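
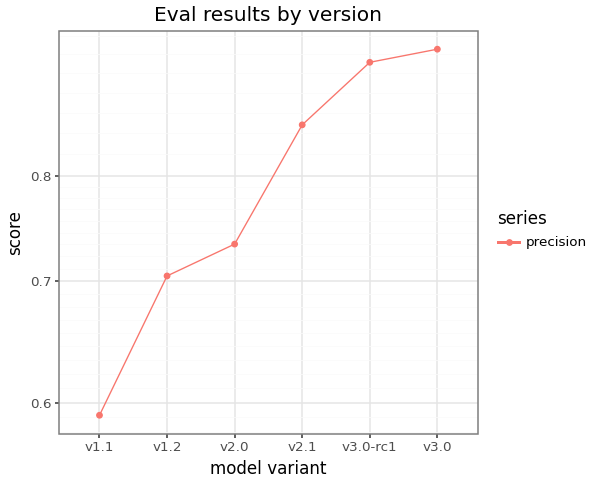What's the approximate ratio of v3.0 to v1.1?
v3.0 ≈ 0.95, v1.1 ≈ 0.60; 0.95/0.60 ≈ 1.58.

≈ 1.58×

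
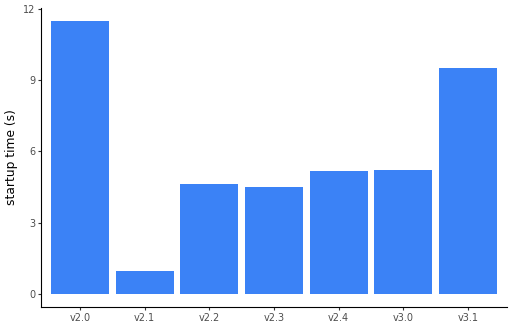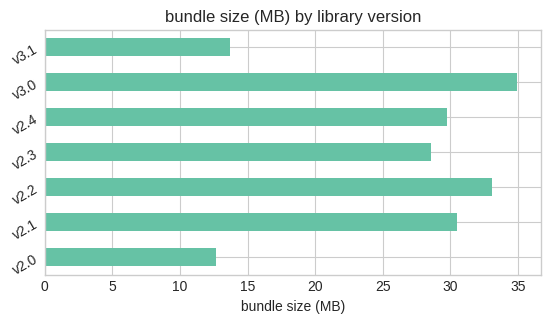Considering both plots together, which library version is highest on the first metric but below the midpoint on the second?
v2.0

Chart 2 median bundle size (MB) ≈ 30; below-median library versions: v2.0, v2.3, v3.1. Among those, v2.0 has the highest startup time (s) (≈ 12).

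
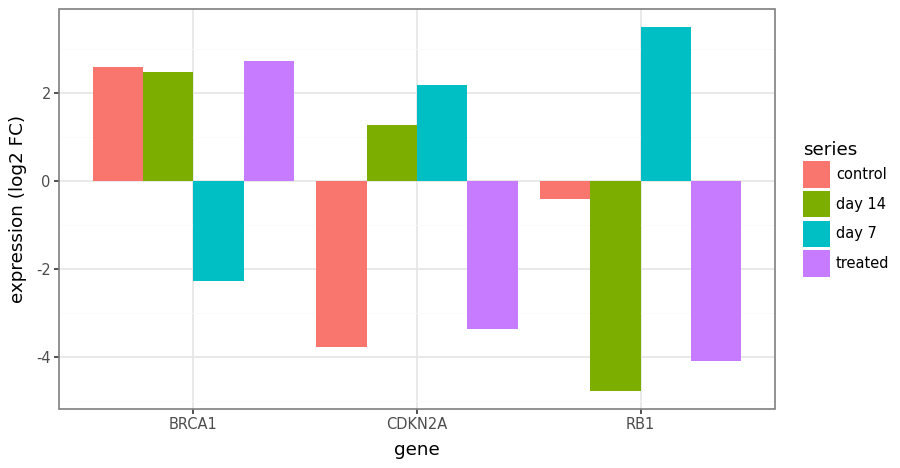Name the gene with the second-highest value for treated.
CDKN2A

Top 3 for treated: BRCA1 ≈ 3, CDKN2A ≈ -3, RB1 ≈ -4.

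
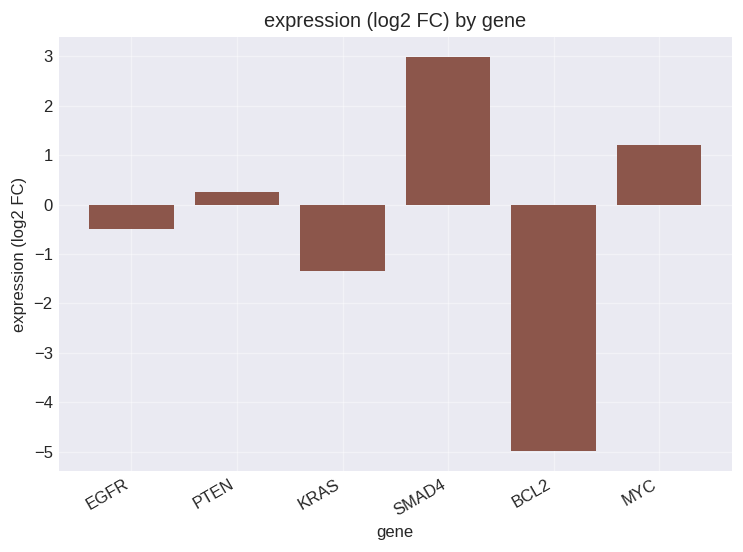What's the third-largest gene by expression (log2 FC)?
PTEN

Top 4: SMAD4 ≈ 3, MYC ≈ 1, PTEN ≈ 0, EGFR ≈ -1.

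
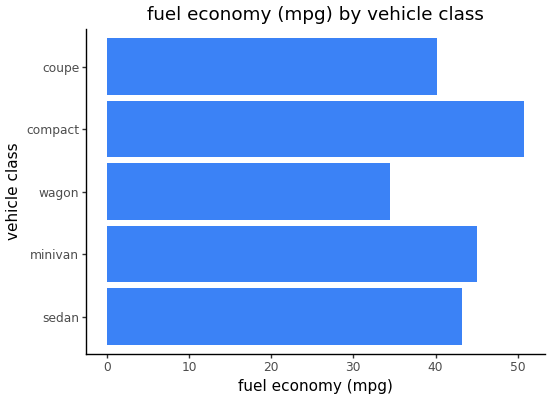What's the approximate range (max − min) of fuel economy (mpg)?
Max compact ≈ 50, min wagon ≈ 35; range ≈ 15.

≈ 15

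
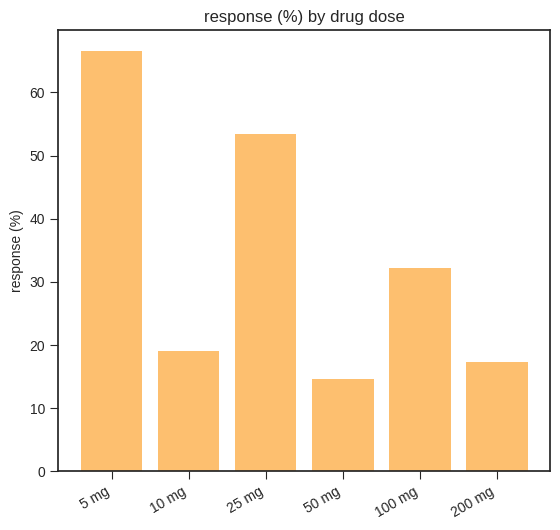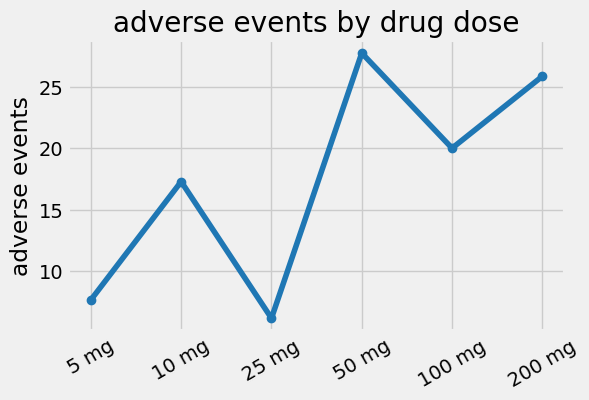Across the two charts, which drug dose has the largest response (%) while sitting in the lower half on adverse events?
Chart 2 median adverse events ≈ 20; below-median drug doses: 5 mg, 10 mg, 25 mg. Among those, 5 mg has the highest response (%) (≈ 70).

5 mg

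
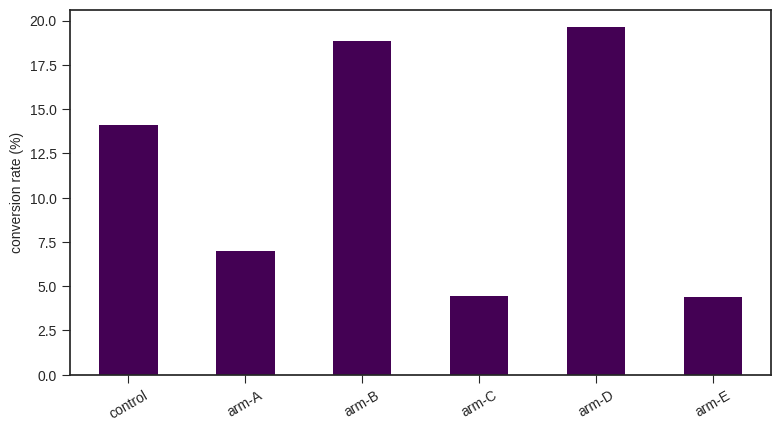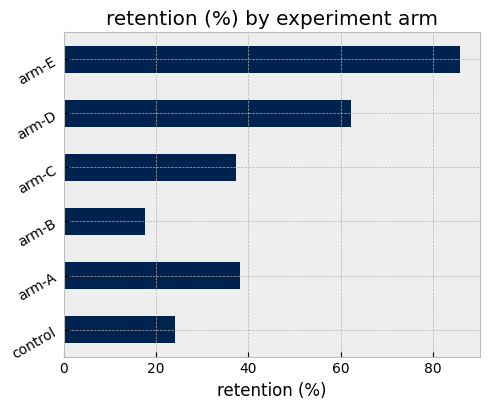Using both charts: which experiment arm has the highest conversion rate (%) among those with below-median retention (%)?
arm-B

Chart 2 median retention (%) ≈ 40; below-median experiment arms: control, arm-B, arm-C. Among those, arm-B has the highest conversion rate (%) (≈ 18).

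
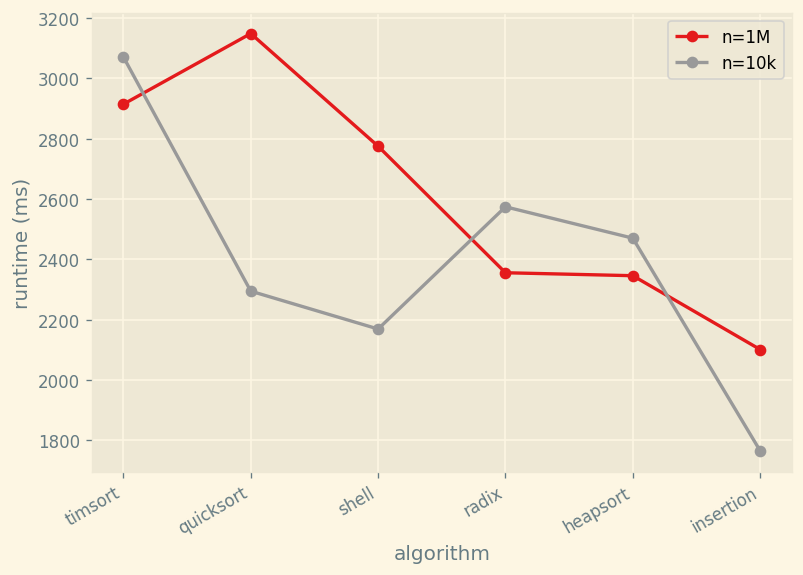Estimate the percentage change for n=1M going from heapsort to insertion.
≈ -8.3%

heapsort ≈ 2400, insertion ≈ 2200; (2200 − 2400) / 2400 ≈ -8.3%.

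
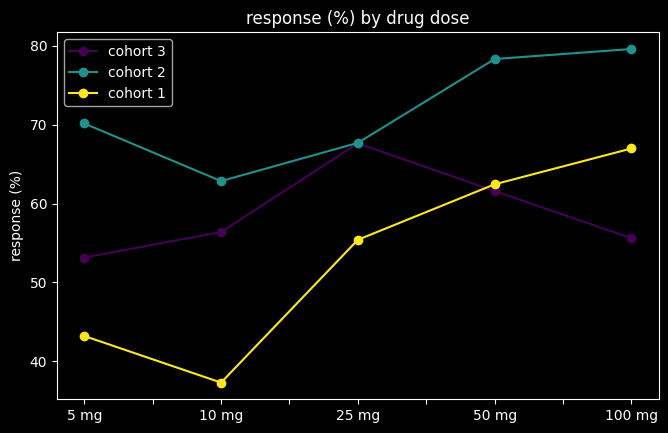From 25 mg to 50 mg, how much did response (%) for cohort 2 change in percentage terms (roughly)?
25 mg ≈ 70, 50 mg ≈ 80; (80 − 70) / 70 ≈ +14.3%.

≈ +14.3%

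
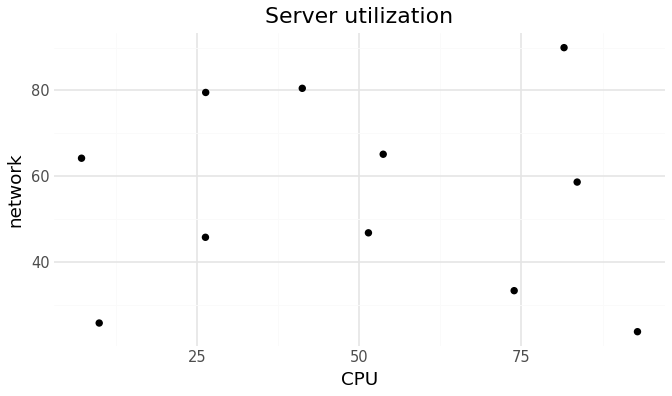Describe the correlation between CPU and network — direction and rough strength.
no clear correlation

Points are roughly uncorrelated; weak (|r| ≈ 0.1).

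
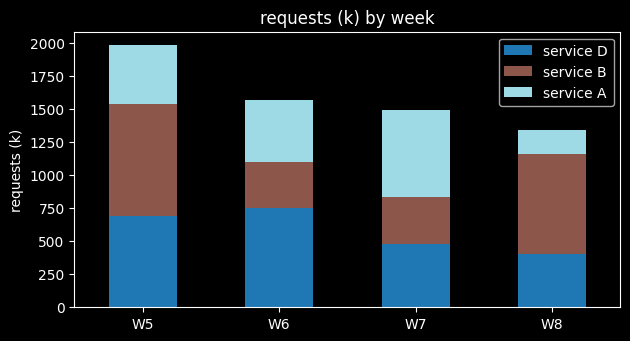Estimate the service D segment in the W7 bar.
≈ 400

service D top ≈ 400, bottom ≈ 0; segment ≈ 400.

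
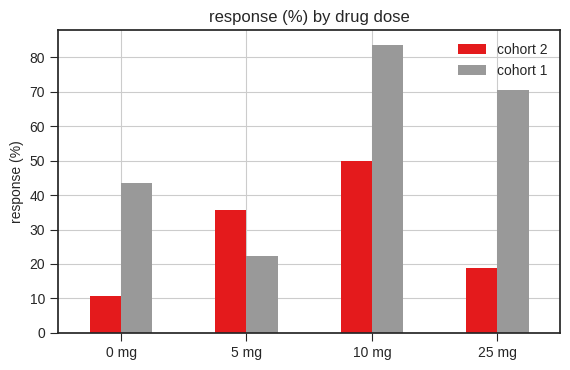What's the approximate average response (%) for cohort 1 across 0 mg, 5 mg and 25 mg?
(40 + 20 + 70) / 3 ≈ 43.

≈ 43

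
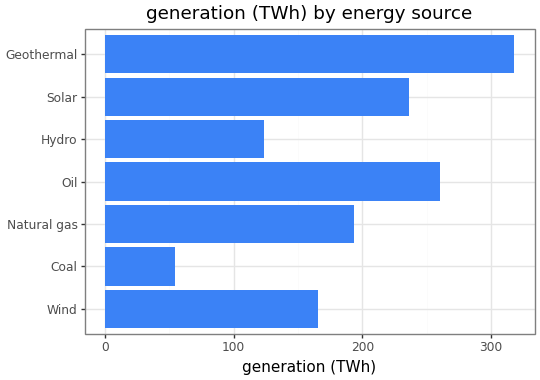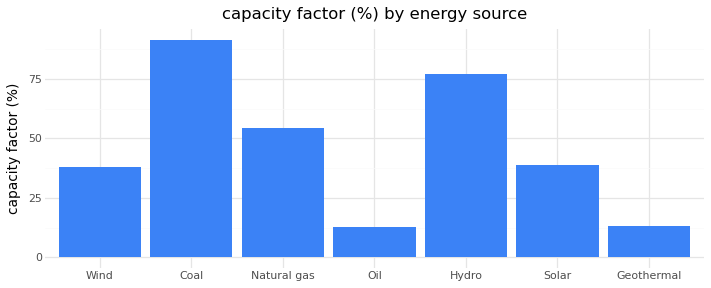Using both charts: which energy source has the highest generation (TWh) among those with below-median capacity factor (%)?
Geothermal

Chart 2 median capacity factor (%) ≈ 40; below-median energy sources: Wind, Oil, Geothermal. Among those, Geothermal has the highest generation (TWh) (≈ 300).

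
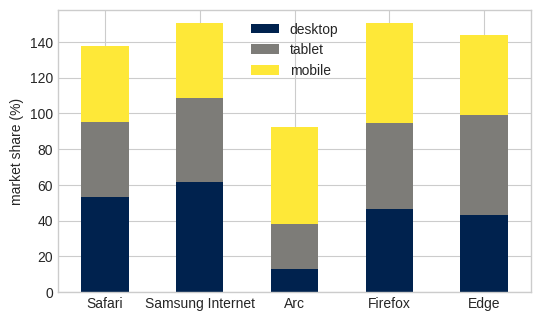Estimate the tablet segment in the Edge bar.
tablet top ≈ 100, bottom ≈ 40; segment ≈ 60.

≈ 60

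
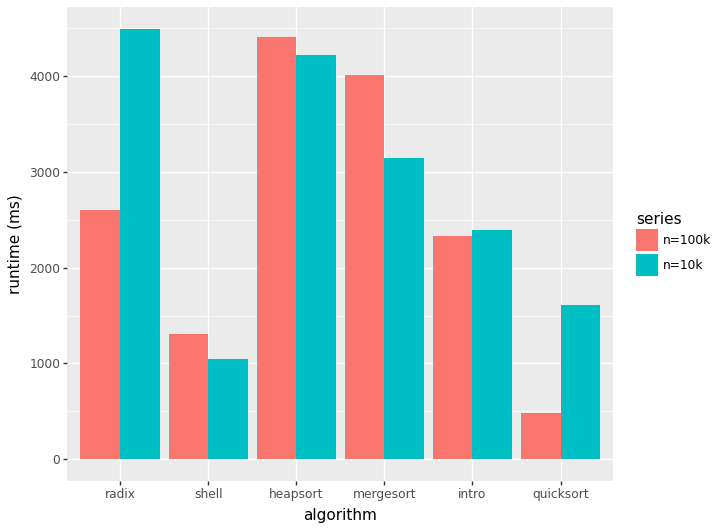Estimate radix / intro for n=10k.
≈ 1.8×

radix ≈ 4500, intro ≈ 2500; 4500/2500 ≈ 1.8.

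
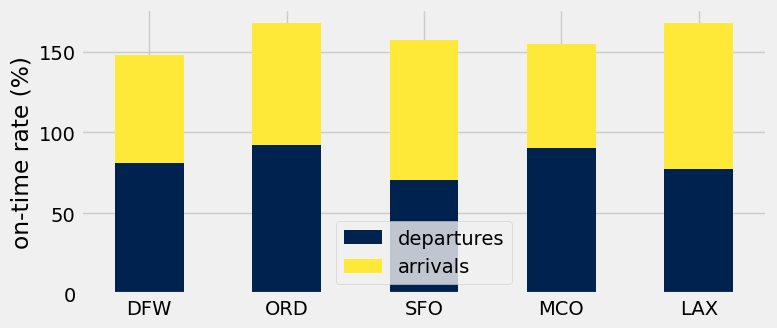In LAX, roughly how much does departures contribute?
≈ 80

departures top ≈ 80, bottom ≈ 0; segment ≈ 80.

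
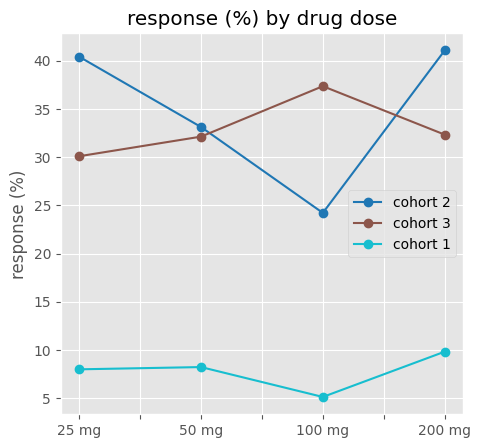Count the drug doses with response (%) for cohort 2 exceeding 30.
3

Above 30: 25 mg, 50 mg, 200 mg.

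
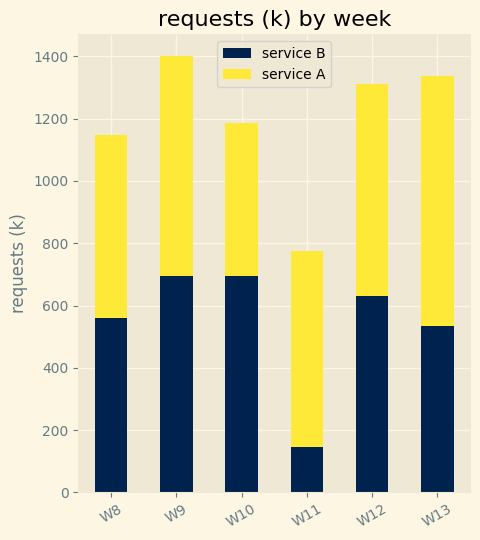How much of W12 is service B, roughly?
service B top ≈ 600, bottom ≈ 0; segment ≈ 600.

≈ 600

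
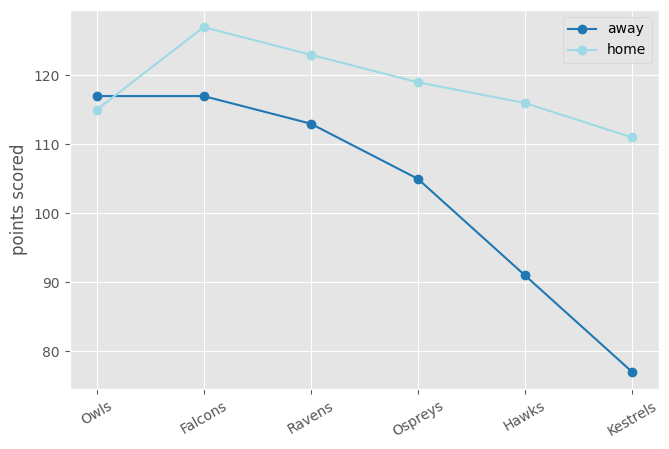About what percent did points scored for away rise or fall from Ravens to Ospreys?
≈ -8.7%

Ravens ≈ 115, Ospreys ≈ 105; (105 − 115) / 115 ≈ -8.7%.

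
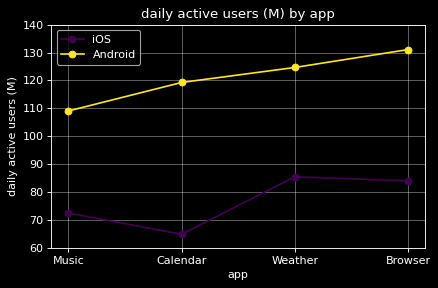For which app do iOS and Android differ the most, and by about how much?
Calendar, ≈ 60 M

Calendar: iOS ≈ 60, Android ≈ 120 → gap ≈ 60. Next-largest (Browser) is only ≈ 50.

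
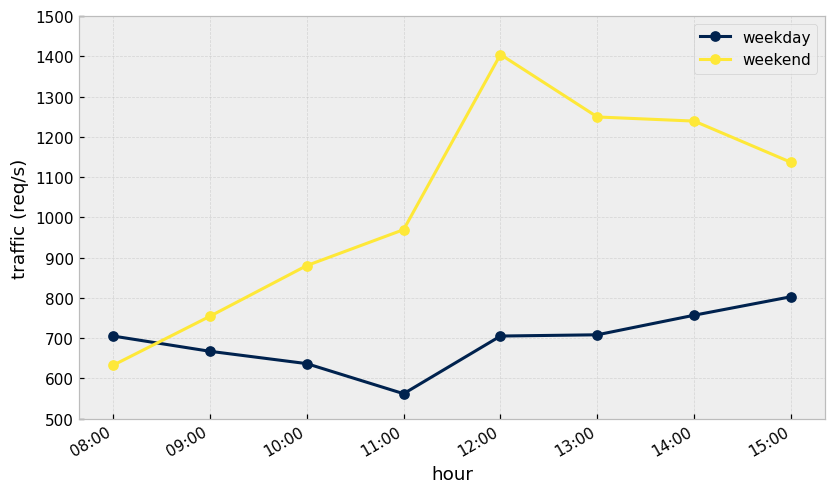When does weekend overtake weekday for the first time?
08:00: weekend ≈ 600 vs weekday ≈ 700 (not yet); 09:00: weekend ≈ 800 vs weekday ≈ 700 (first crossover).

09:00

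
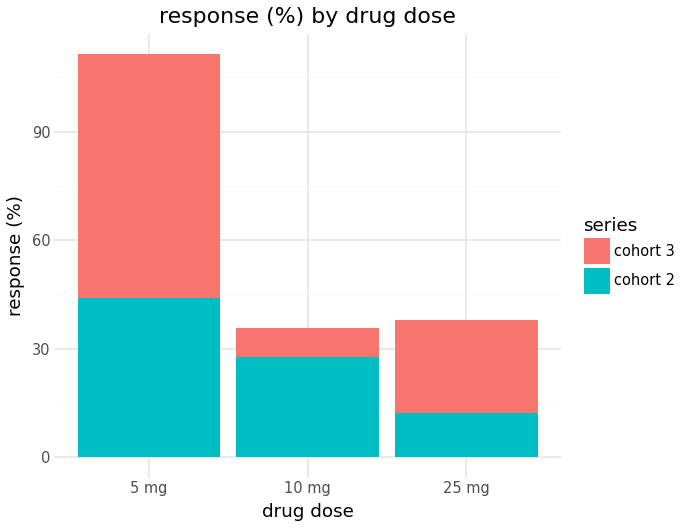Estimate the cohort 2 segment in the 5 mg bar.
≈ 40

cohort 2 top ≈ 40, bottom ≈ 0; segment ≈ 40.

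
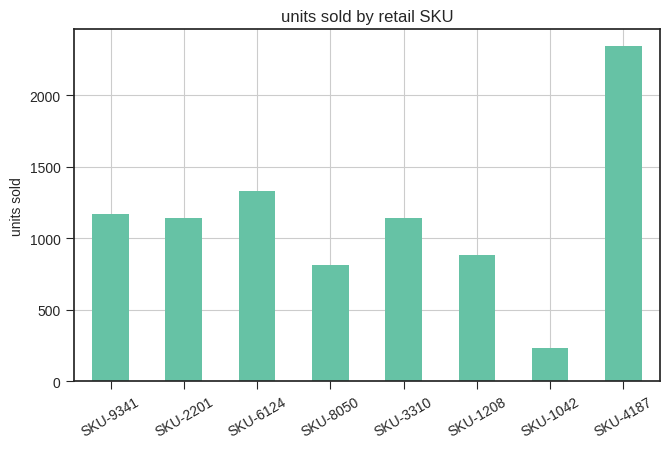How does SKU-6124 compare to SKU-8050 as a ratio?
≈ 1.75×

SKU-6124 ≈ 1400, SKU-8050 ≈ 800; 1400/800 ≈ 1.75.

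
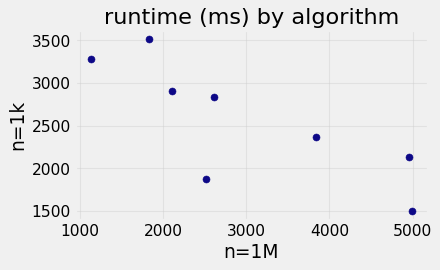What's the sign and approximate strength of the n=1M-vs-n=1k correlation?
negative, strong

Points are negatively correlated; strong (|r| ≈ 0.8).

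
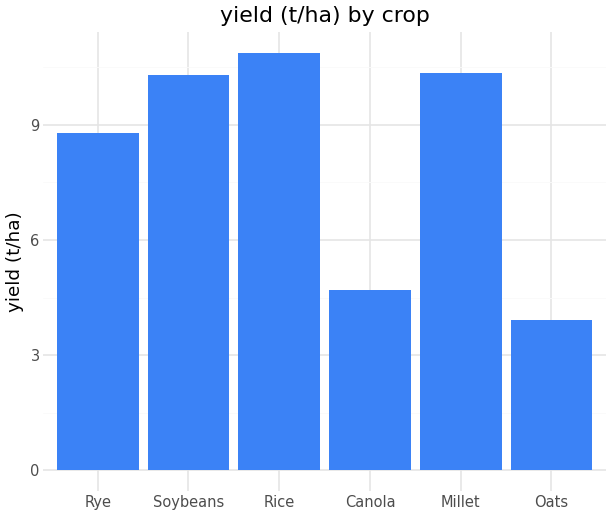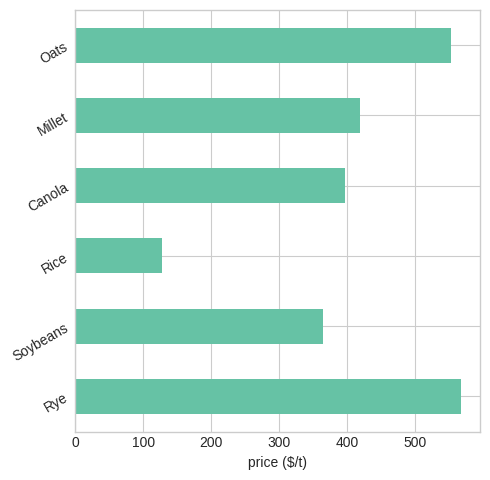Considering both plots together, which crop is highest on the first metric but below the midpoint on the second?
Chart 2 median price ($/t) ≈ 400; below-median crops: Soybeans, Rice, Canola. Among those, Rice has the highest yield (t/ha) (≈ 11).

Rice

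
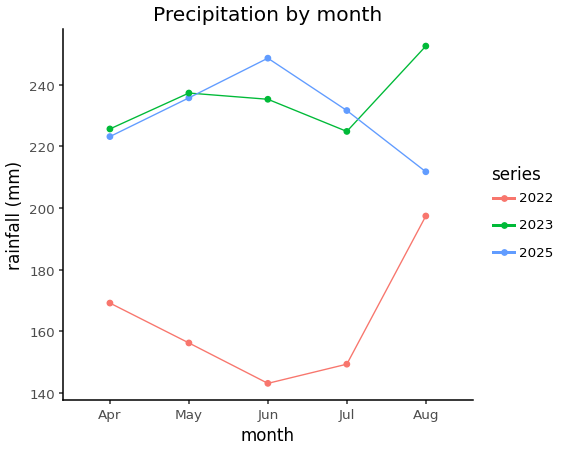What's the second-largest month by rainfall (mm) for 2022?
Apr

Top 3 for 2022: Aug ≈ 200, Apr ≈ 170, May ≈ 160.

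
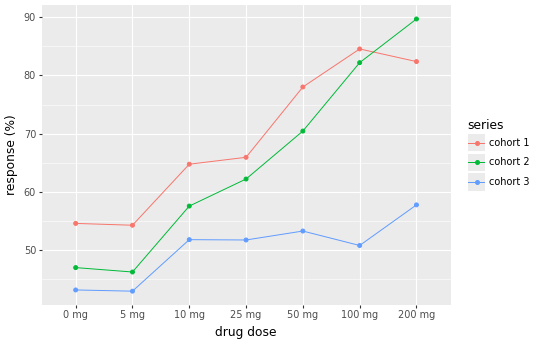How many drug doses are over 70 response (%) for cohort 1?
3

Above 70: 50 mg, 100 mg, 200 mg.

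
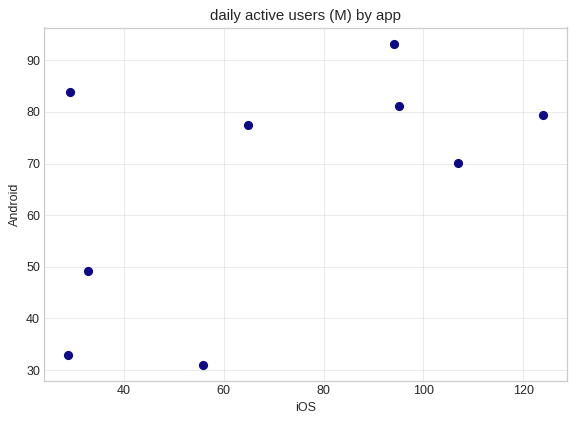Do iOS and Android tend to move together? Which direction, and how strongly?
positive, moderate

Points are positively correlated; moderate (|r| ≈ 0.5).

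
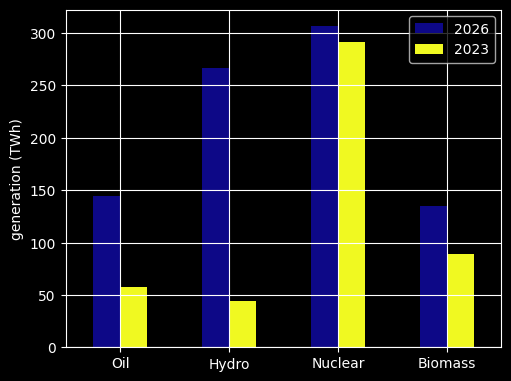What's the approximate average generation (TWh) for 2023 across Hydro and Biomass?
≈ 75

(50 + 100) / 2 ≈ 75.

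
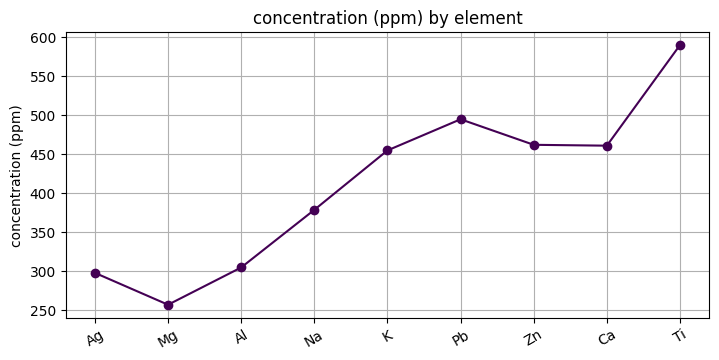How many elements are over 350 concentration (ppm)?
6

Above 350: Na, K, Pb, Zn, Ca, Ti.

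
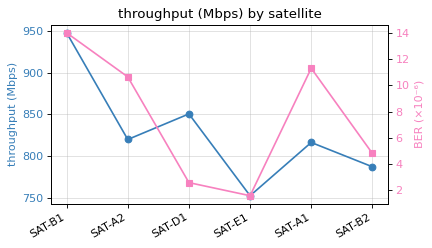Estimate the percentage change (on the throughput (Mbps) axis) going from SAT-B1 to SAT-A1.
≈ -12.8%

SAT-B1 ≈ 940, SAT-A1 ≈ 820; (820 − 940) / 940 ≈ -12.8%.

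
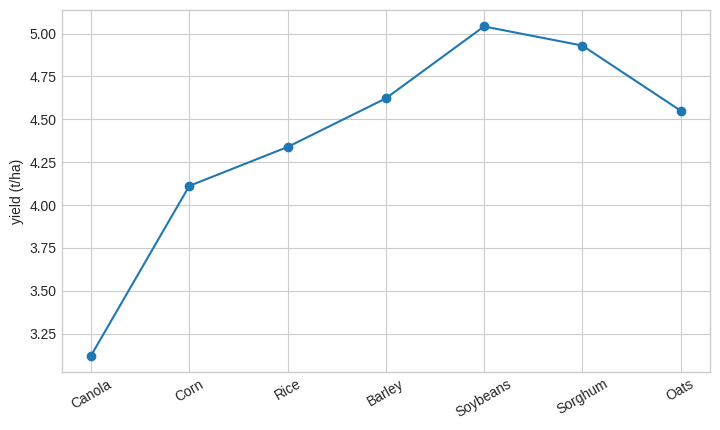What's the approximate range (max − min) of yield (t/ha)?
≈ 1.8

Max Soybeans ≈ 5.0, min Canola ≈ 3.2; range ≈ 1.8.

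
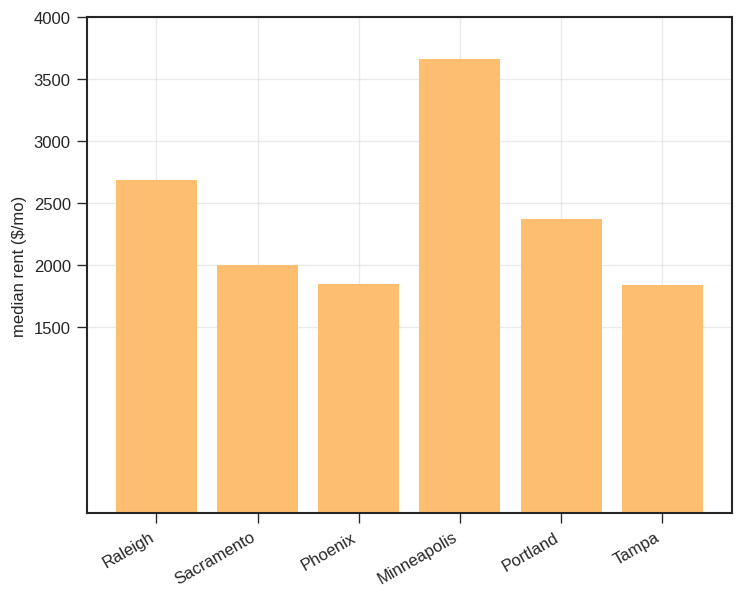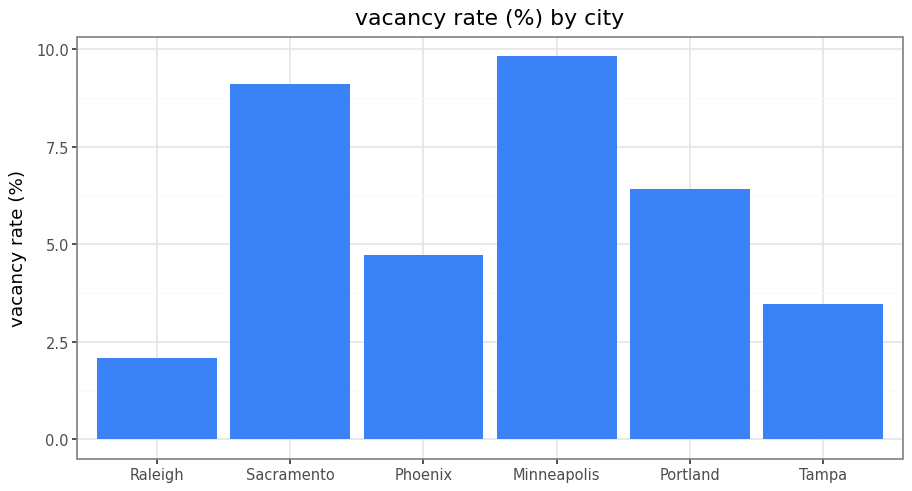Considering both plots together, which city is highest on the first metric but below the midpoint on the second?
Chart 2 median vacancy rate (%) ≈ 6; below-median cities: Raleigh, Phoenix, Tampa. Among those, Raleigh has the highest median rent ($/mo) (≈ 2500).

Raleigh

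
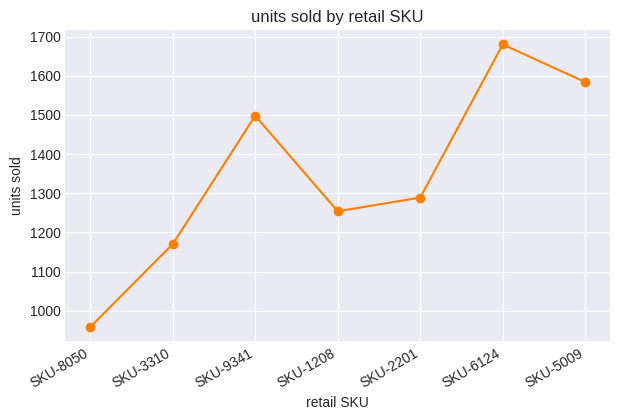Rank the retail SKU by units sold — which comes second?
SKU-5009

Top 3: SKU-6124 ≈ 1700, SKU-5009 ≈ 1600, SKU-9341 ≈ 1500.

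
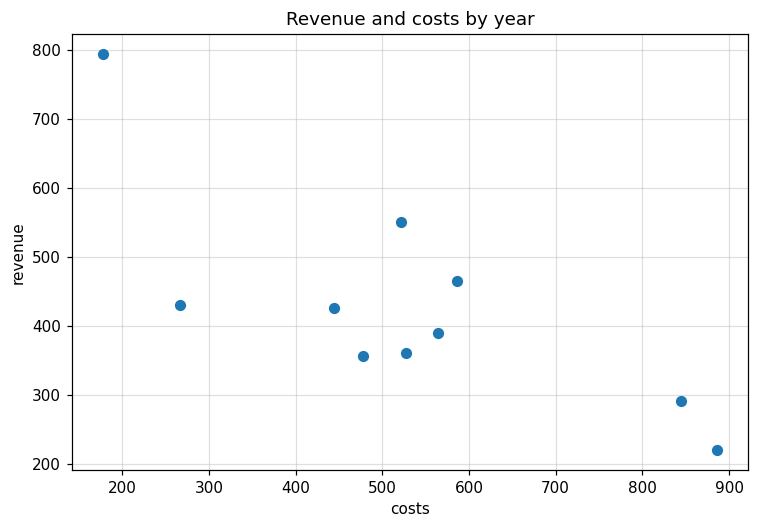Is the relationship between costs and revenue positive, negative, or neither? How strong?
Points are negatively correlated; strong (|r| ≈ 0.8).

negative, strong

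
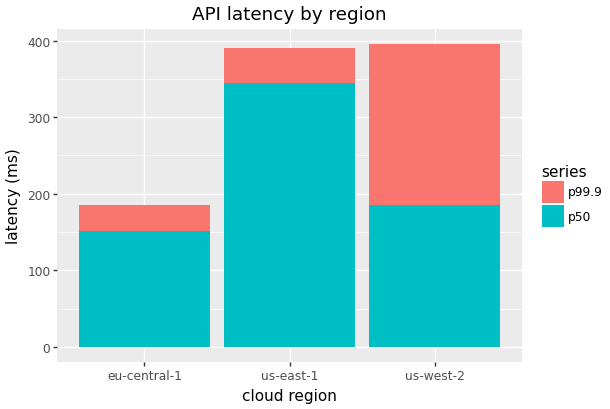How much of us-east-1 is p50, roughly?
≈ 350

p50 top ≈ 350, bottom ≈ 0; segment ≈ 350.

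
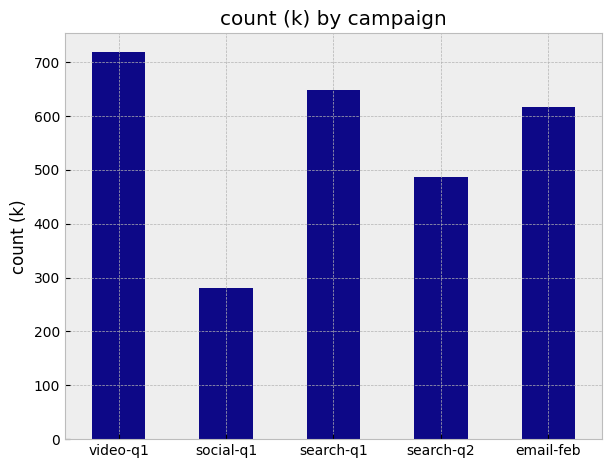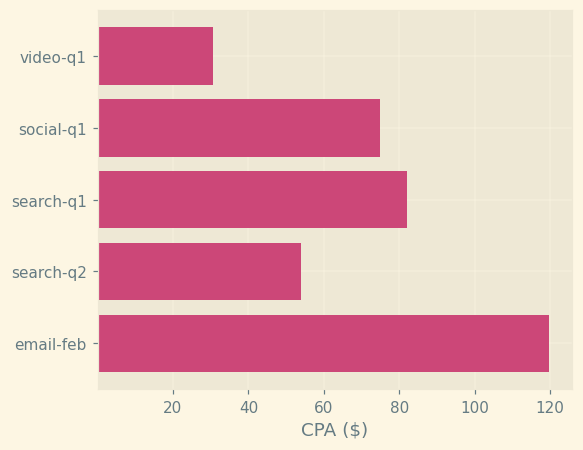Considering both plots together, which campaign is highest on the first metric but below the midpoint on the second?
Chart 2 median CPA ($) ≈ 80; below-median campaigns: video-q1, search-q2. Among those, video-q1 has the highest count (k) (≈ 700).

video-q1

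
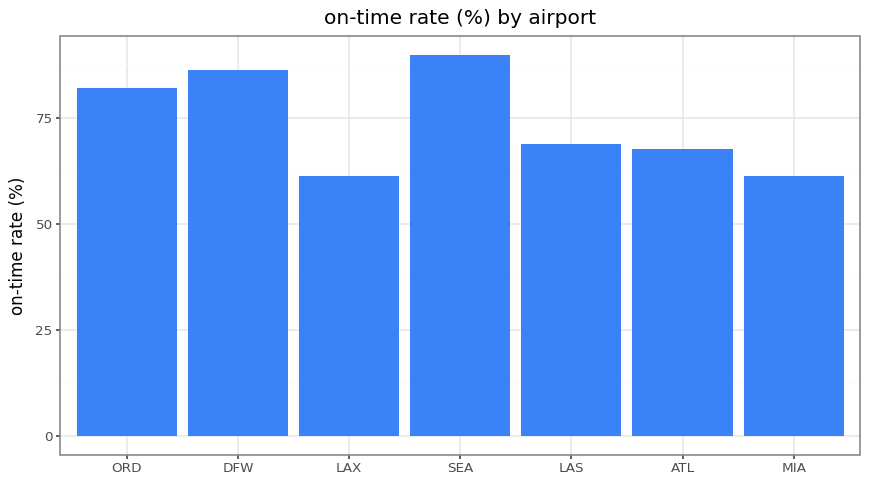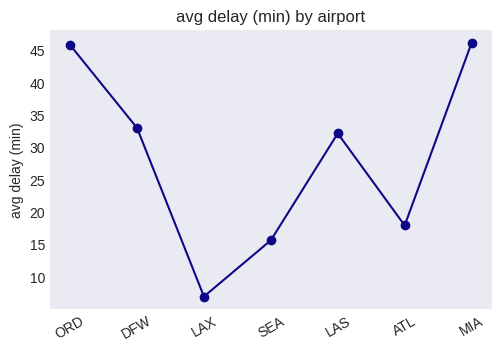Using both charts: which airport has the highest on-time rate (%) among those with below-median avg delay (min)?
SEA

Chart 2 median avg delay (min) ≈ 30; below-median airports: LAX, SEA, ATL. Among those, SEA has the highest on-time rate (%) (≈ 90).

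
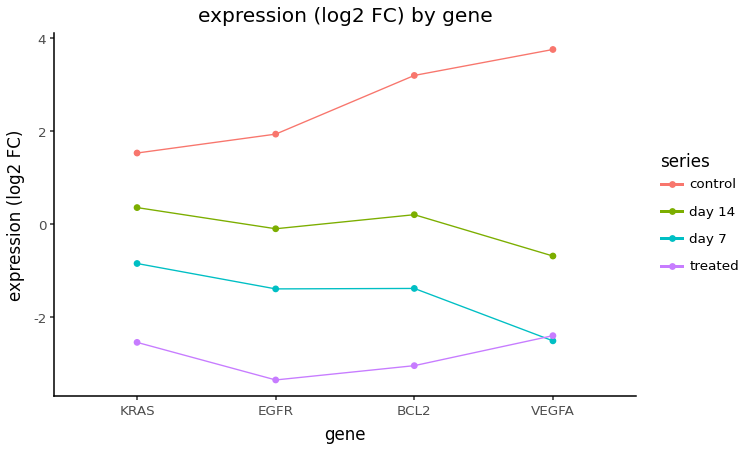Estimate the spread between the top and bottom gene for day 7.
≈ 2

Max KRAS ≈ -1, min VEGFA ≈ -3; range ≈ 2.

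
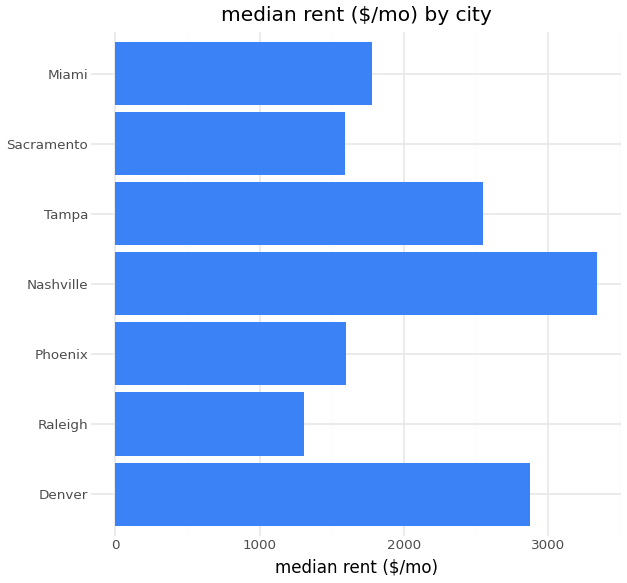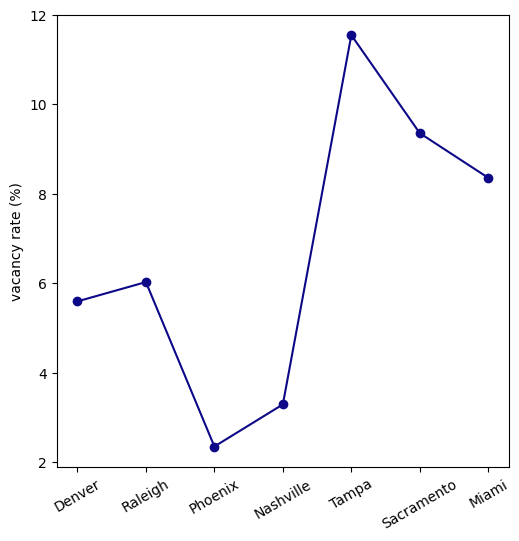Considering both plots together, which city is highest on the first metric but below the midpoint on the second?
Nashville

Chart 2 median vacancy rate (%) ≈ 6; below-median cities: Denver, Phoenix, Nashville. Among those, Nashville has the highest median rent ($/mo) (≈ 3500).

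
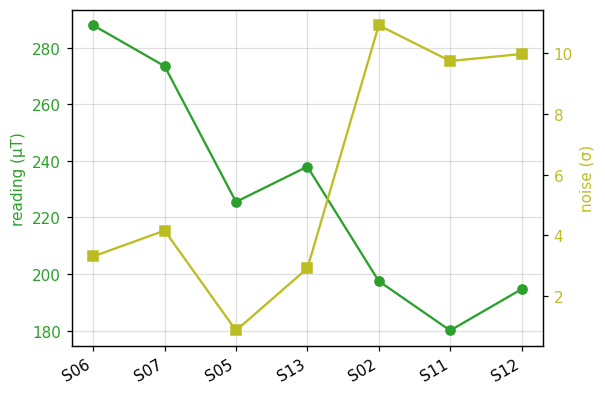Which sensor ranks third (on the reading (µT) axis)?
Top 4 (on the reading (µT) axis): S06 ≈ 290, S07 ≈ 270, S13 ≈ 240, S05 ≈ 230.

S13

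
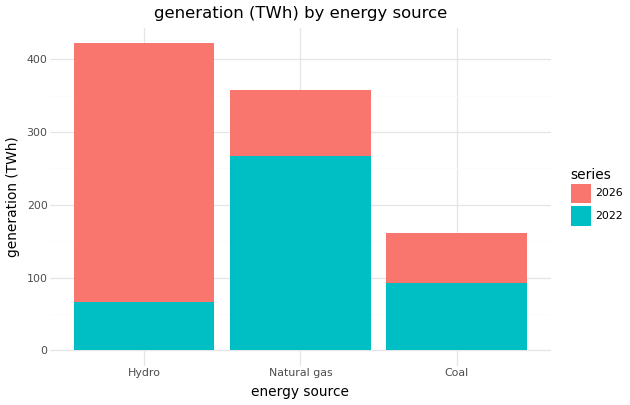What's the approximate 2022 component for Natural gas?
2022 top ≈ 250, bottom ≈ 0; segment ≈ 250.

≈ 250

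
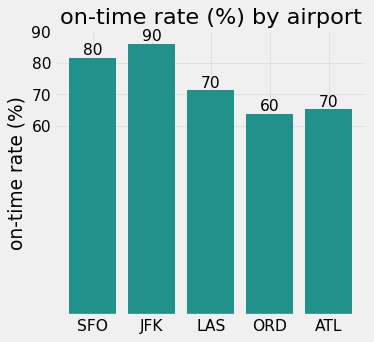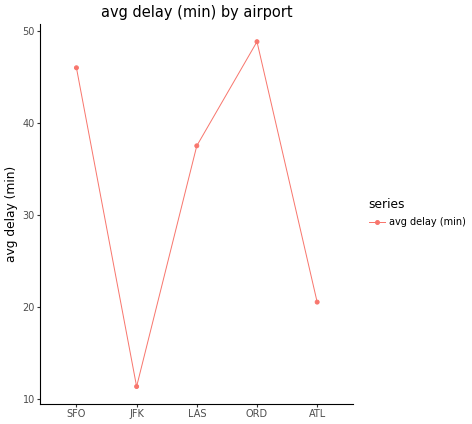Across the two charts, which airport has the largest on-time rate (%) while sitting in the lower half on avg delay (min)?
JFK

Chart 2 median avg delay (min) ≈ 40; below-median airports: JFK, ATL. Among those, JFK has the highest on-time rate (%) (≈ 90).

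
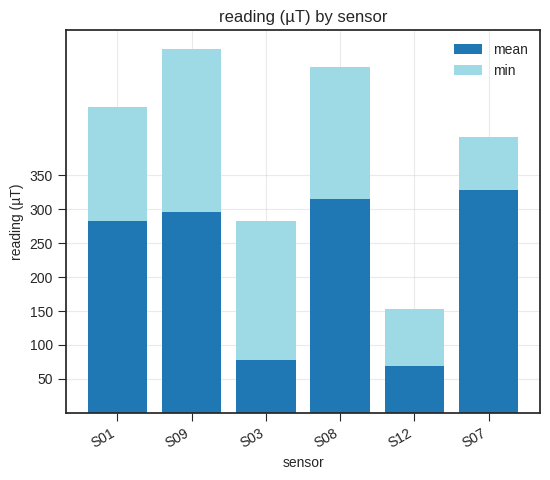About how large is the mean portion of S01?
≈ 300

mean top ≈ 300, bottom ≈ 0; segment ≈ 300.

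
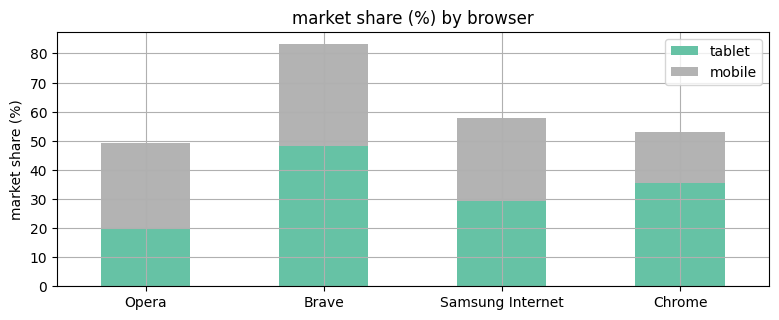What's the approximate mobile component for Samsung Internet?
≈ 30

mobile top ≈ 60, bottom ≈ 30; segment ≈ 30.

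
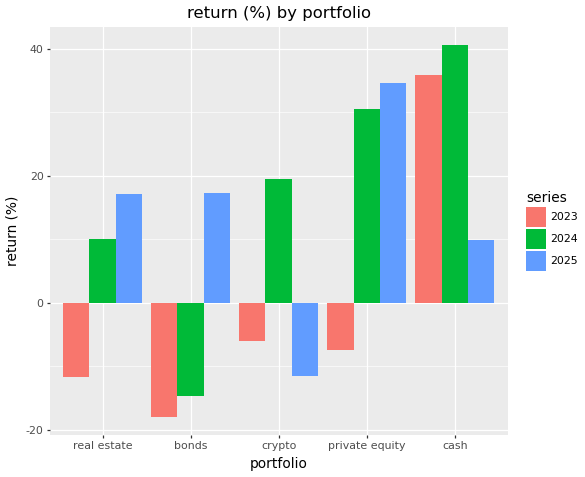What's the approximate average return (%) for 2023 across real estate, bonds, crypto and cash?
≈ 0

(-10 + -20 + -5 + 35) / 4 ≈ 0.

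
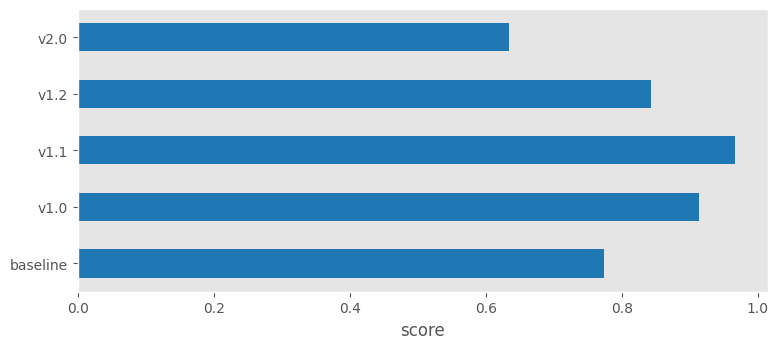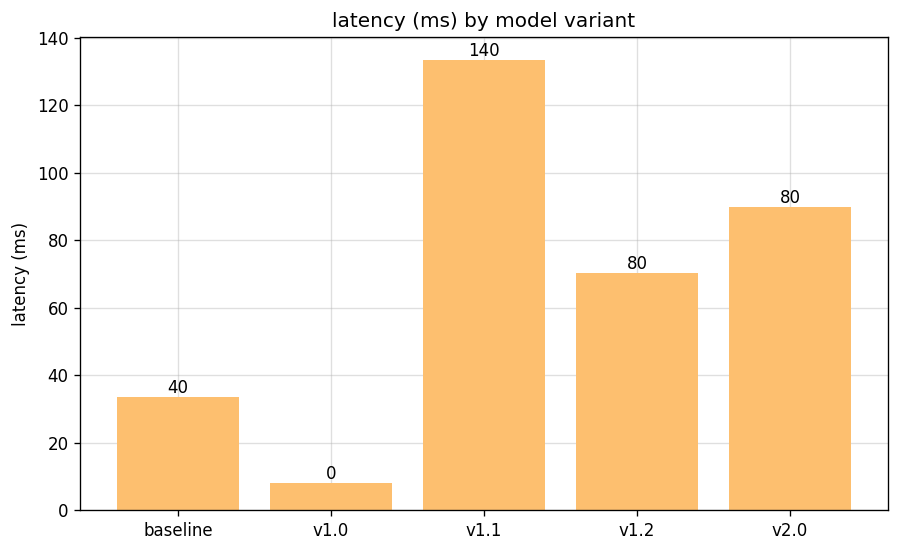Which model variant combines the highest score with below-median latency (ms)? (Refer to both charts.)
Chart 2 median latency (ms) ≈ 80; below-median model variants: baseline, v1.0. Among those, v1.0 has the highest score (≈ 0.9).

v1.0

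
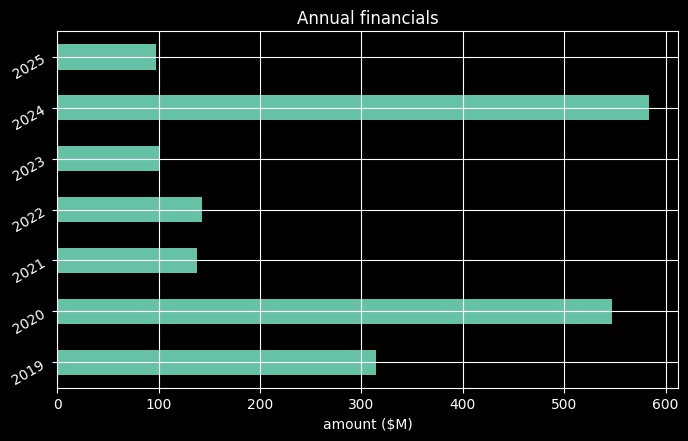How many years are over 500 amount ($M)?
2

Above 500: 2020, 2024.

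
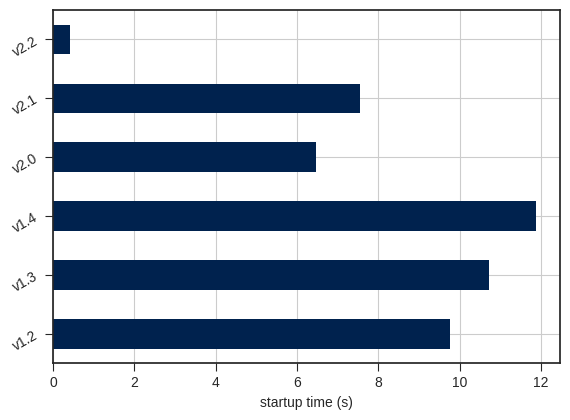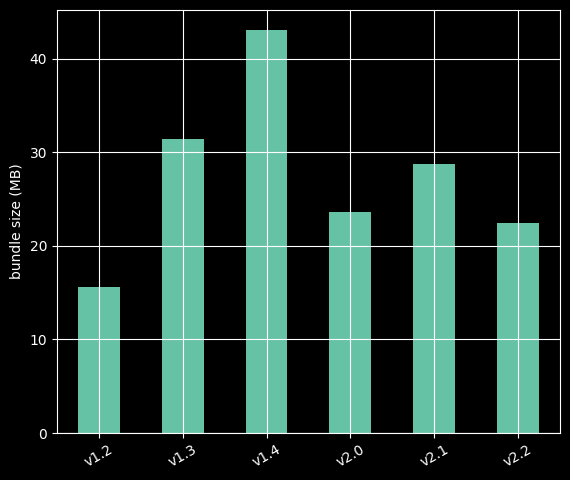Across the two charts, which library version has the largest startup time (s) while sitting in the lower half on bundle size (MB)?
v1.2

Chart 2 median bundle size (MB) ≈ 25; below-median library versions: v1.2, v2.0, v2.2. Among those, v1.2 has the highest startup time (s) (≈ 10).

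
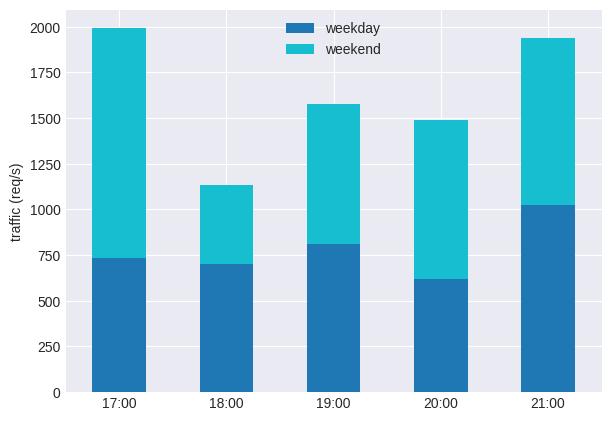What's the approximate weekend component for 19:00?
weekend top ≈ 1600, bottom ≈ 800; segment ≈ 800.

≈ 800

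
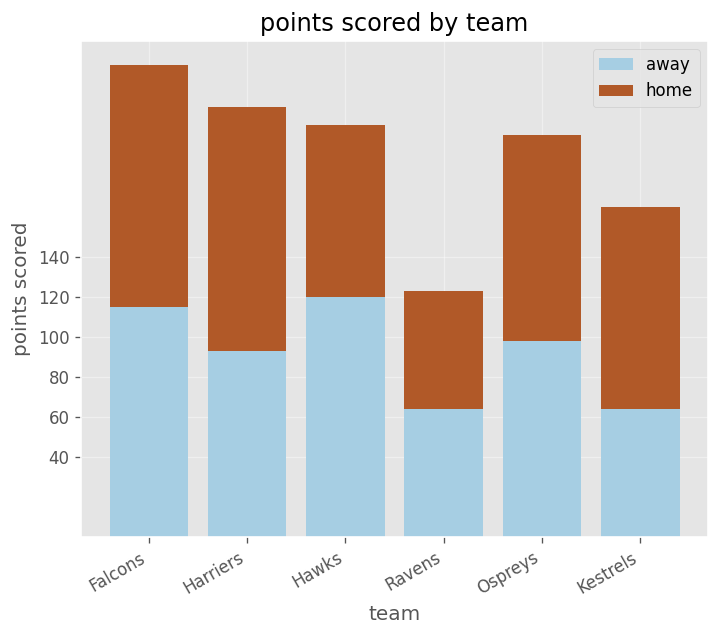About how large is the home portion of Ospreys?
≈ 100

home top ≈ 200, bottom ≈ 100; segment ≈ 100.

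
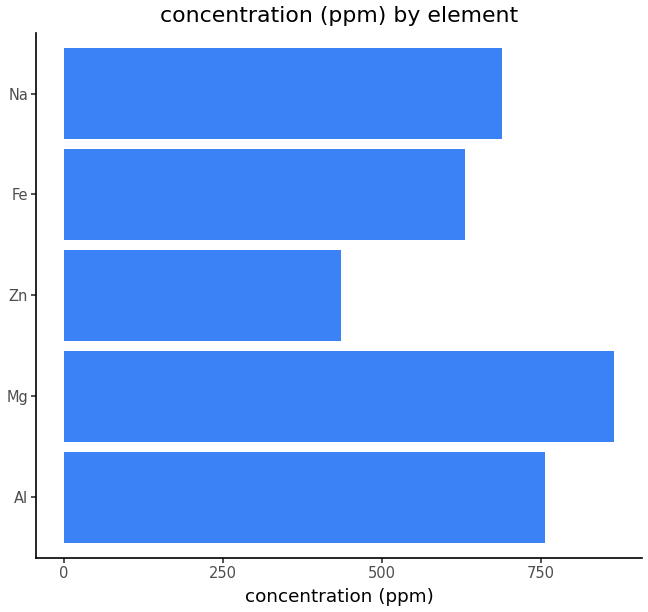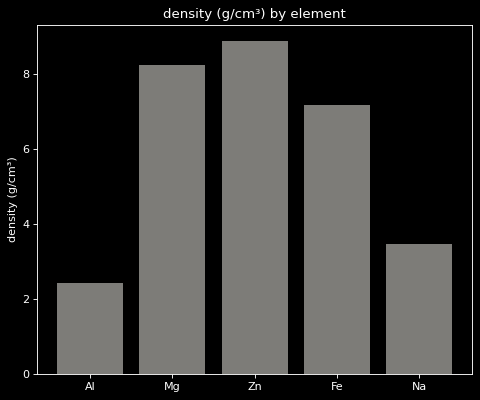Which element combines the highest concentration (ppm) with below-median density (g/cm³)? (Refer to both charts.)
Al

Chart 2 median density (g/cm³) ≈ 7; below-median elements: Al, Na. Among those, Al has the highest concentration (ppm) (≈ 800).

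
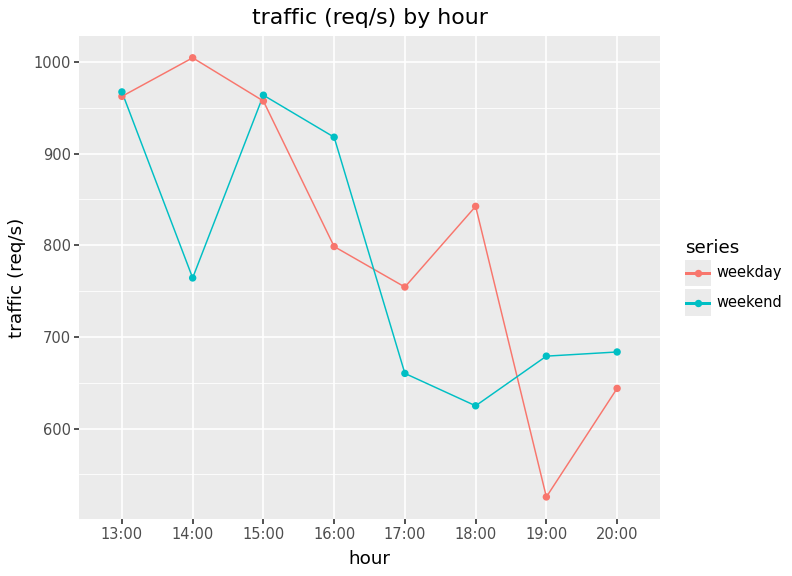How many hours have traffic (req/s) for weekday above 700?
Above 700: 13:00, 14:00, 15:00, 16:00, 17:00, 18:00.

6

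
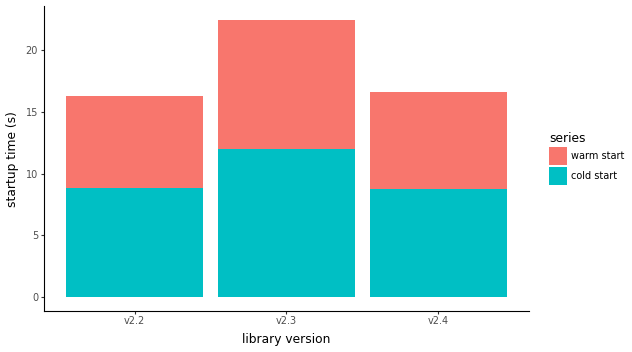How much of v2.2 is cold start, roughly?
≈ 8

cold start top ≈ 8, bottom ≈ 0; segment ≈ 8.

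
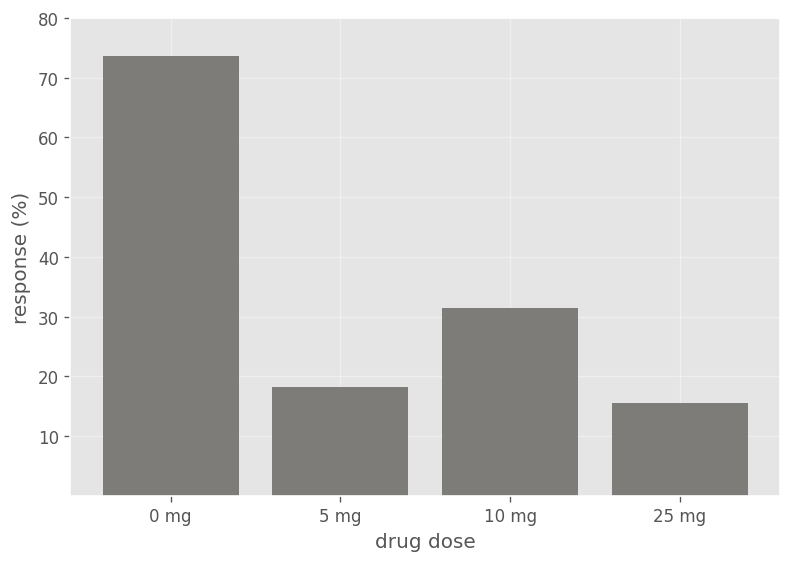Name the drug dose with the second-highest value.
10 mg

Top 3: 0 mg ≈ 70, 10 mg ≈ 30, 5 mg ≈ 20.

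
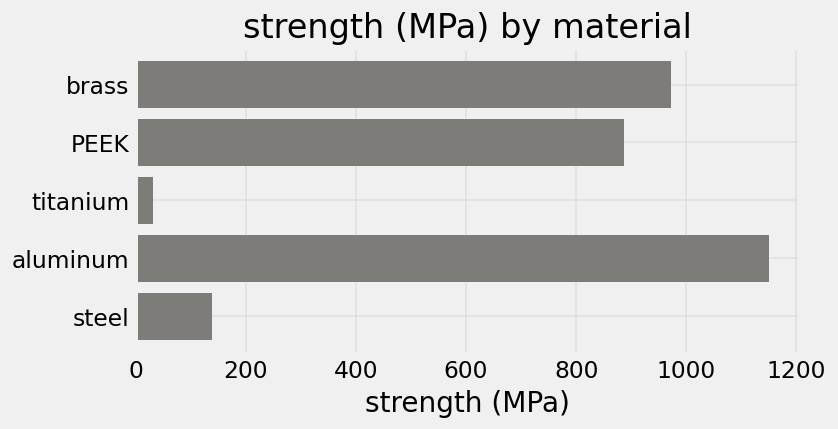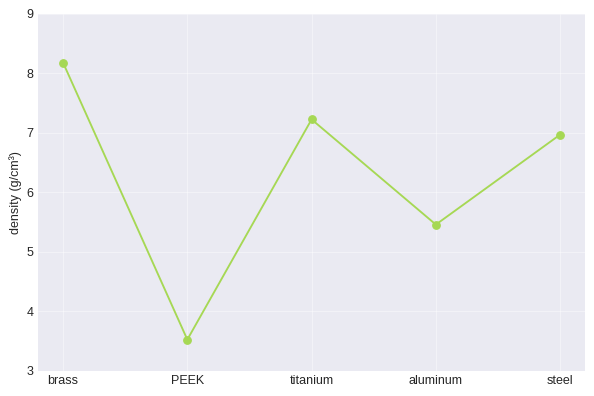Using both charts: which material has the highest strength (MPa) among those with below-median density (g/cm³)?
aluminum

Chart 2 median density (g/cm³) ≈ 7; below-median materials: PEEK, aluminum. Among those, aluminum has the highest strength (MPa) (≈ 1200).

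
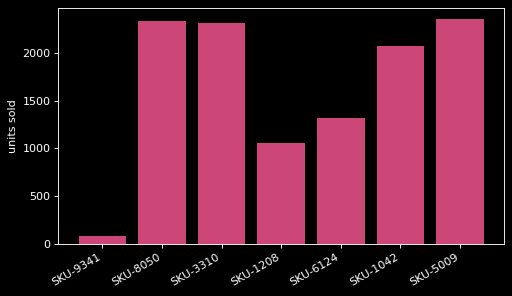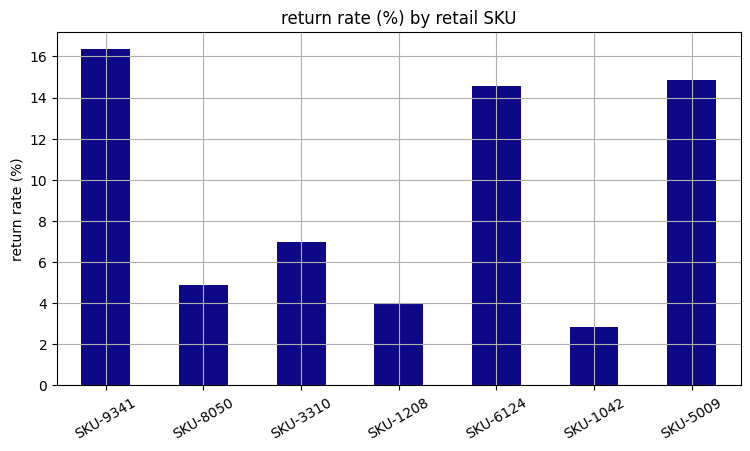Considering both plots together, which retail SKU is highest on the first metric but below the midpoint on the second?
Chart 2 median return rate (%) ≈ 6; below-median retail SKUs: SKU-8050, SKU-1208, SKU-1042. Among those, SKU-8050 has the highest units sold (≈ 2500).

SKU-8050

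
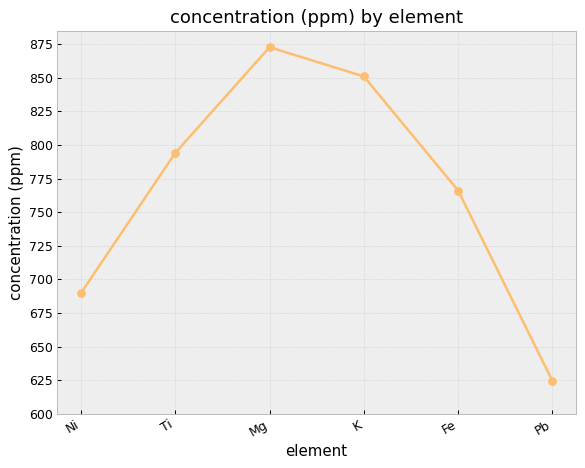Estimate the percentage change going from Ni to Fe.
Ni ≈ 700, Fe ≈ 775; (775 − 700) / 700 ≈ +10.7%.

≈ +10.7%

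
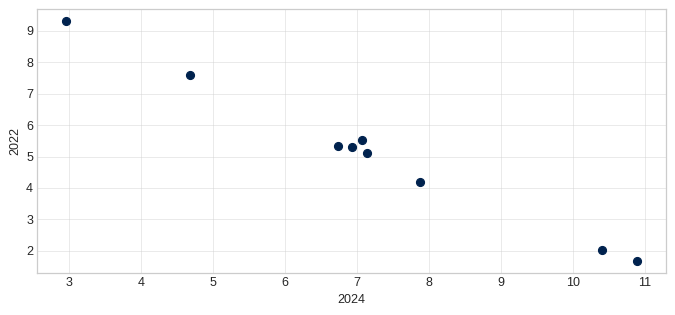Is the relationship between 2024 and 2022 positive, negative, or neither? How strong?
negative, strong

Points are negatively correlated; strong (|r| ≈ 1.0).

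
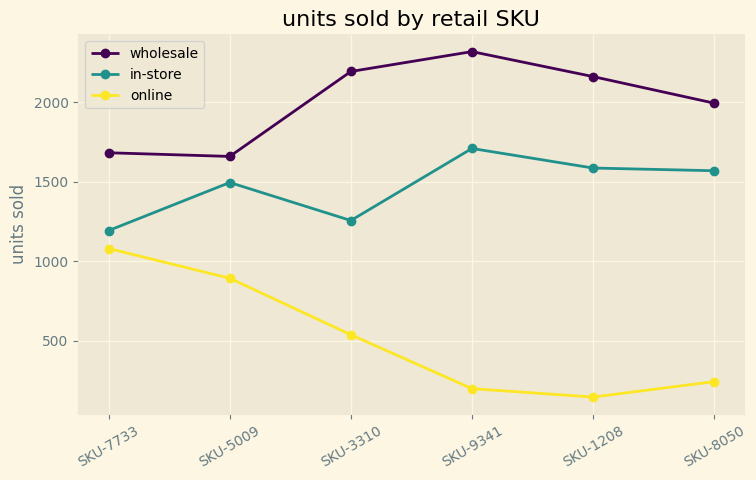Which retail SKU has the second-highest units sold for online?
SKU-5009

Top 3 for online: SKU-7733 ≈ 1000, SKU-5009 ≈ 800, SKU-3310 ≈ 600.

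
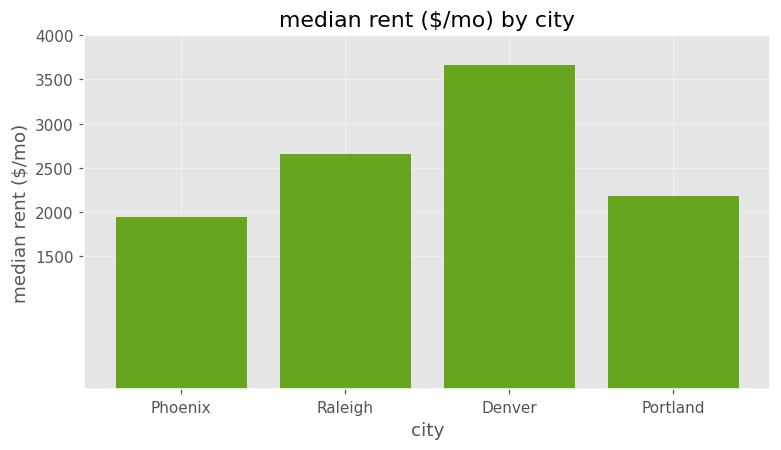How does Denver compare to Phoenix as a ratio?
≈ 1.75×

Denver ≈ 3500, Phoenix ≈ 2000; 3500/2000 ≈ 1.75.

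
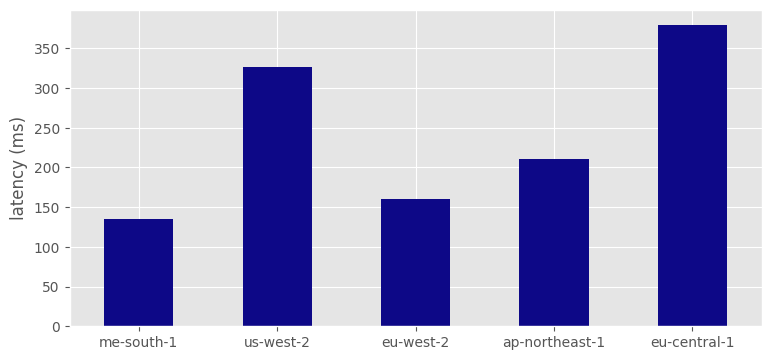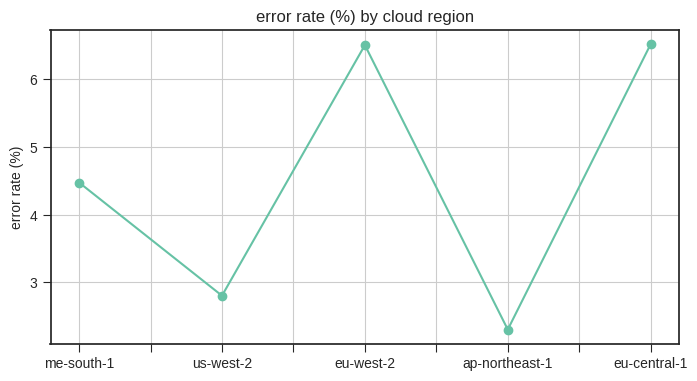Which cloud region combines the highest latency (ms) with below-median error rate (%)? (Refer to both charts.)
us-west-2

Chart 2 median error rate (%) ≈ 4; below-median cloud regions: us-west-2, ap-northeast-1. Among those, us-west-2 has the highest latency (ms) (≈ 350).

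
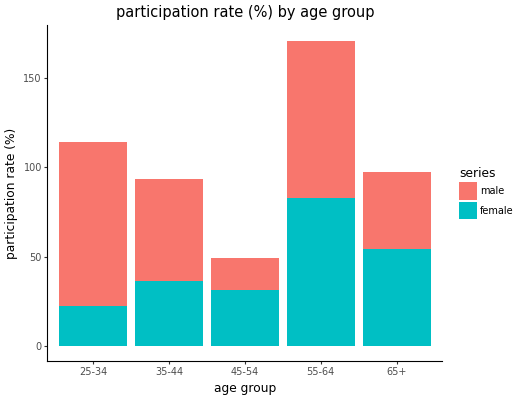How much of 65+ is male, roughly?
male top ≈ 100, bottom ≈ 60; segment ≈ 40.

≈ 40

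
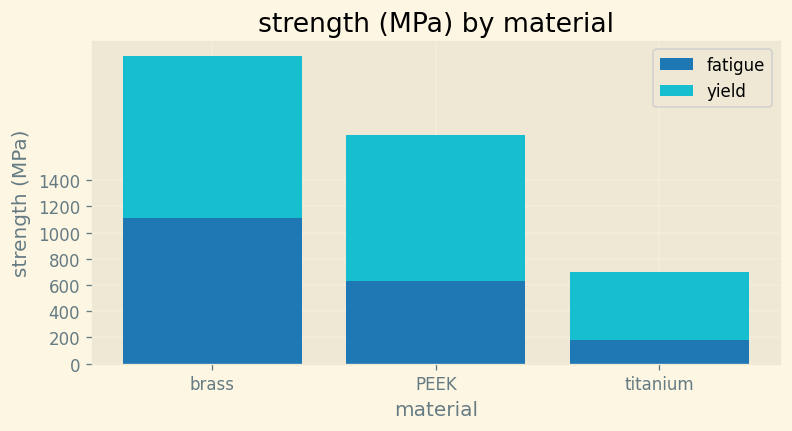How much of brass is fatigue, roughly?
≈ 1200

fatigue top ≈ 1200, bottom ≈ 0; segment ≈ 1200.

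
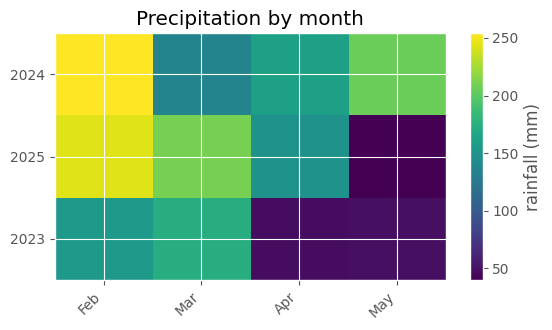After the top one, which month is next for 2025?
Top 3 for 2025: Feb ≈ 240, Mar ≈ 220, Apr ≈ 140.

Mar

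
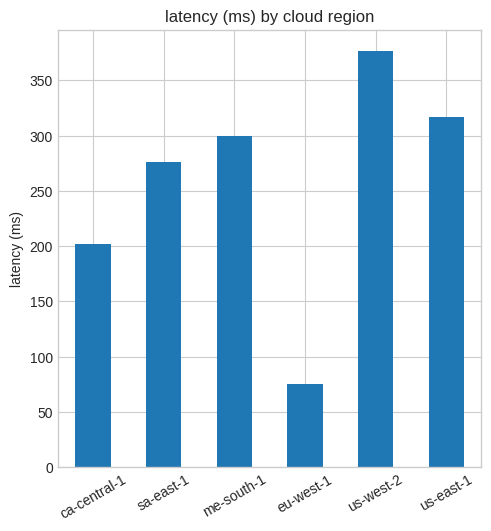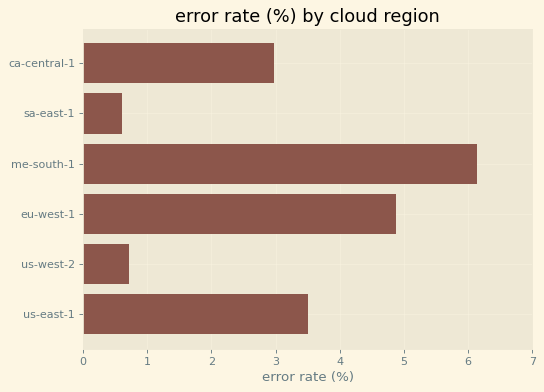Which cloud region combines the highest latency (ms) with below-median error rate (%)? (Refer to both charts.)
Chart 2 median error rate (%) ≈ 3; below-median cloud regions: ca-central-1, sa-east-1, us-west-2. Among those, us-west-2 has the highest latency (ms) (≈ 400).

us-west-2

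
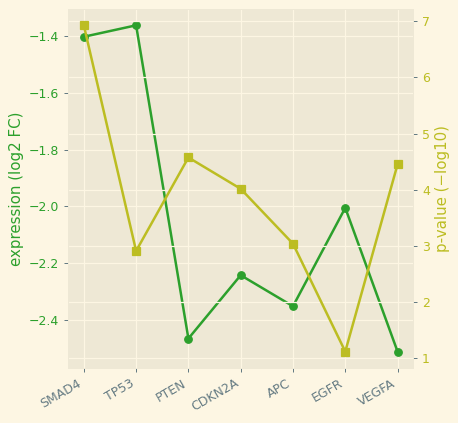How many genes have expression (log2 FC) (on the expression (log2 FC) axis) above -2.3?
Above -2.3: SMAD4, TP53, CDKN2A, EGFR.

4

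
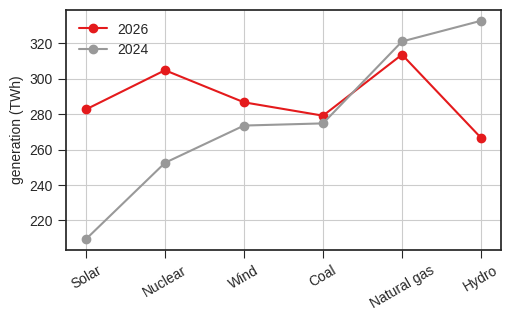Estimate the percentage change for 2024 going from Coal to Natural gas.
Coal ≈ 280, Natural gas ≈ 320; (320 − 280) / 280 ≈ +14.3%.

≈ +14.3%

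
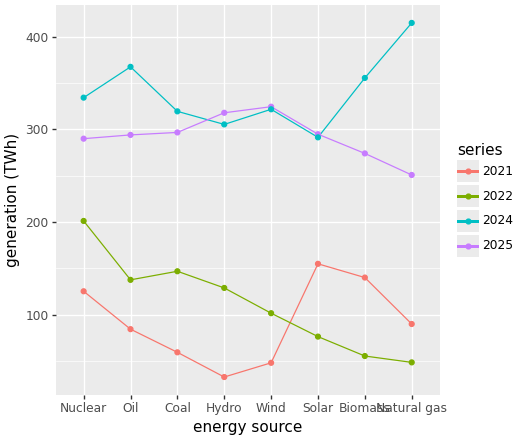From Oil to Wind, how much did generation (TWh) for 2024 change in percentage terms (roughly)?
≈ -14.3%

Oil ≈ 350, Wind ≈ 300; (300 − 350) / 350 ≈ -14.3%.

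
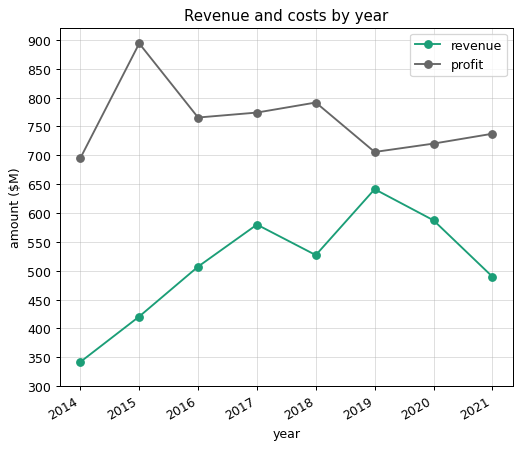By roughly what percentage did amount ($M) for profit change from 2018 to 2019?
2018 ≈ 800, 2019 ≈ 700; (700 − 800) / 800 ≈ -12.5%.

≈ -12.5%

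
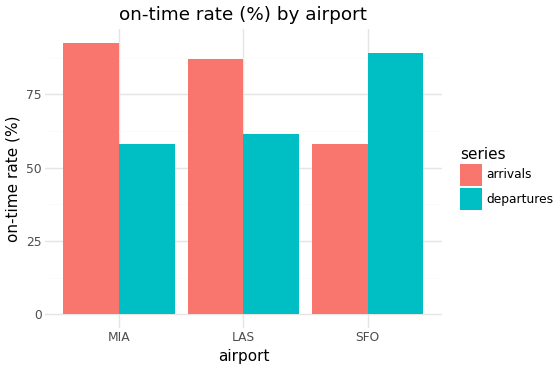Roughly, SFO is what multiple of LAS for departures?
≈ 1.5×

SFO ≈ 90, LAS ≈ 60; 90/60 ≈ 1.5.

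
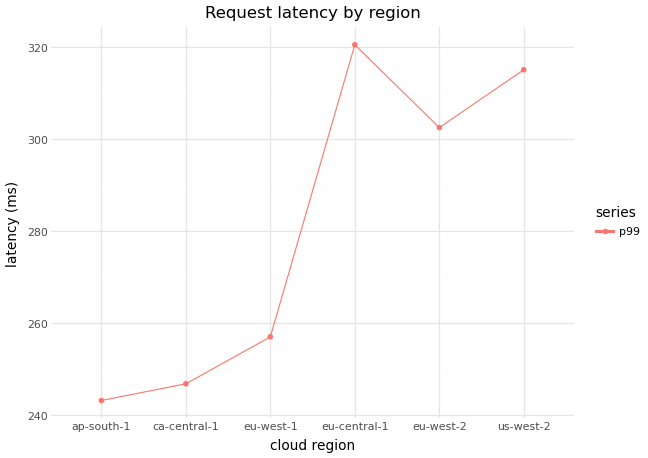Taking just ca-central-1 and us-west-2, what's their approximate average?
(250 + 320) / 2 ≈ 285.

≈ 285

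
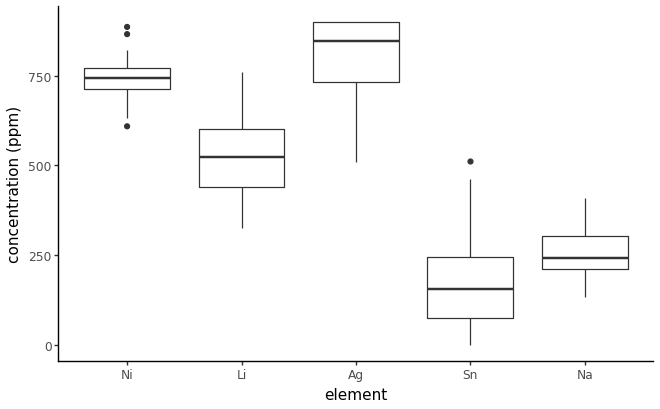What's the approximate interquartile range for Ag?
≈ 200

Q3 ≈ 900, Q1 ≈ 700; IQR ≈ 200.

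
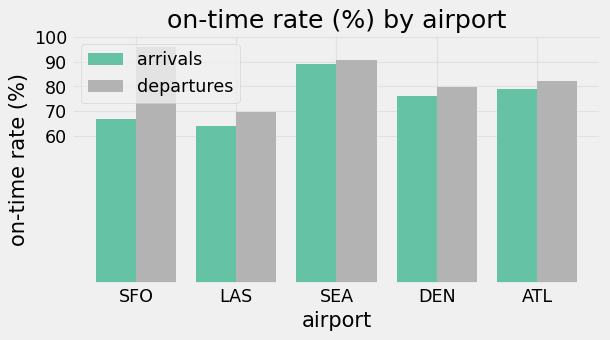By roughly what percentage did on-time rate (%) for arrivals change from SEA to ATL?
≈ -11.1%

SEA ≈ 90, ATL ≈ 80; (80 − 90) / 90 ≈ -11.1%.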